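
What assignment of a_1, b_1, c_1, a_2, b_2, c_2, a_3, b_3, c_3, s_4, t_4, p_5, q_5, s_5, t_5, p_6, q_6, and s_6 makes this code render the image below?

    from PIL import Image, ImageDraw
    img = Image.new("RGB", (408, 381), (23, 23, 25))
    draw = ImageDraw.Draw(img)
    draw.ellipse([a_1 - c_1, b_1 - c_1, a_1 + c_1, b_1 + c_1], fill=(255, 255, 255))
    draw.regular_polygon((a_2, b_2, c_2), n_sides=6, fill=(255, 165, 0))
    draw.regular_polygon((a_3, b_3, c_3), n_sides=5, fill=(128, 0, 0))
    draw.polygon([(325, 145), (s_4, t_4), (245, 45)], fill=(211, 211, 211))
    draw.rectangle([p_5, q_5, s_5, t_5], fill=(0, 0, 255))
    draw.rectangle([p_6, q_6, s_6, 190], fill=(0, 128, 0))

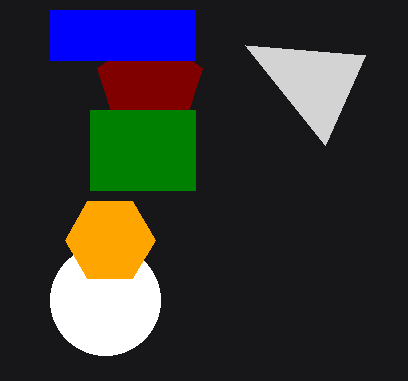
a_1 = 105; b_1 = 300; c_1 = 55; a_2 = 110; b_2 = 240; c_2 = 45; a_3 = 150; b_3 = 85; c_3 = 55; s_4 = 365; t_4 = 55; p_5 = 50; q_5 = 10; s_5 = 195; t_5 = 60; p_6 = 90; q_6 = 110; s_6 = 195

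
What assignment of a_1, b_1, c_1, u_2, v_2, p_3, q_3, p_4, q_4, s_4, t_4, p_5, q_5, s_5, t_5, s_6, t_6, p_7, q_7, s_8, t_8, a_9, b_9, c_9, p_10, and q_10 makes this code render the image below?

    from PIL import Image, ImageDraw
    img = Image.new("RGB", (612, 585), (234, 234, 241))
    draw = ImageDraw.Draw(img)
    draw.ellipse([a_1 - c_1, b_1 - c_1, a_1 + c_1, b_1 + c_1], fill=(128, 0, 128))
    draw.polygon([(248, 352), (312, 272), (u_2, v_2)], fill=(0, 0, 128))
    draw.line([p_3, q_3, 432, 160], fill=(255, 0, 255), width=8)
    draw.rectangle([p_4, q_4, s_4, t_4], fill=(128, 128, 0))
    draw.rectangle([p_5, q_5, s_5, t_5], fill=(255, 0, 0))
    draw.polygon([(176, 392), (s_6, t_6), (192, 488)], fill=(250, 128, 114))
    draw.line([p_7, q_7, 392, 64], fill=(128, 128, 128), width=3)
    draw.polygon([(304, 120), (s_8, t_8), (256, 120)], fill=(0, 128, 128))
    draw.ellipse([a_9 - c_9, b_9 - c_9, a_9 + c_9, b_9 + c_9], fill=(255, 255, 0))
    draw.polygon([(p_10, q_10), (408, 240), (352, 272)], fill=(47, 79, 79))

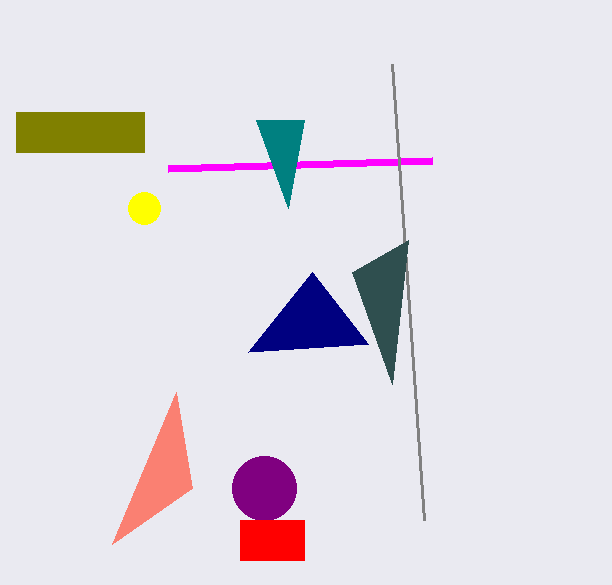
a_1 = 264; b_1 = 488; c_1 = 32; u_2 = 368; v_2 = 344; p_3 = 168; q_3 = 168; p_4 = 16; q_4 = 112; s_4 = 144; t_4 = 152; p_5 = 240; q_5 = 520; s_5 = 304; t_5 = 560; s_6 = 112; t_6 = 544; p_7 = 424; q_7 = 520; s_8 = 288; t_8 = 208; a_9 = 144; b_9 = 208; c_9 = 16; p_10 = 392; q_10 = 384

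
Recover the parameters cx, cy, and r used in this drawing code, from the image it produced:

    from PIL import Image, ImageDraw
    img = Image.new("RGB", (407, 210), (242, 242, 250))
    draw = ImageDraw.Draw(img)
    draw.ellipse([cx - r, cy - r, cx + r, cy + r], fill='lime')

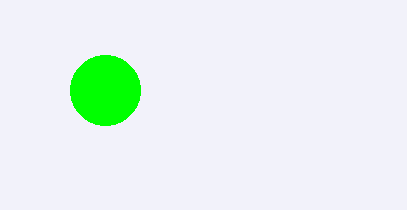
cx = 105; cy = 90; r = 35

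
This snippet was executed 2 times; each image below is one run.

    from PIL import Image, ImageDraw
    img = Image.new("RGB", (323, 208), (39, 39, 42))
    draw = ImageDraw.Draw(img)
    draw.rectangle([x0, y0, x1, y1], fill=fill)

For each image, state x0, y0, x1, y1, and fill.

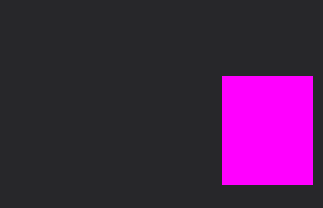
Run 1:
x0 = 222, y0 = 76, x1 = 312, y1 = 184, fill = 'magenta'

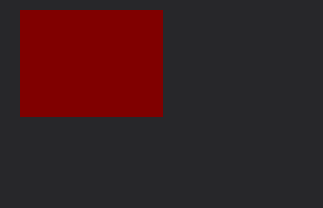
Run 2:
x0 = 20, y0 = 10, x1 = 162, y1 = 116, fill = 'maroon'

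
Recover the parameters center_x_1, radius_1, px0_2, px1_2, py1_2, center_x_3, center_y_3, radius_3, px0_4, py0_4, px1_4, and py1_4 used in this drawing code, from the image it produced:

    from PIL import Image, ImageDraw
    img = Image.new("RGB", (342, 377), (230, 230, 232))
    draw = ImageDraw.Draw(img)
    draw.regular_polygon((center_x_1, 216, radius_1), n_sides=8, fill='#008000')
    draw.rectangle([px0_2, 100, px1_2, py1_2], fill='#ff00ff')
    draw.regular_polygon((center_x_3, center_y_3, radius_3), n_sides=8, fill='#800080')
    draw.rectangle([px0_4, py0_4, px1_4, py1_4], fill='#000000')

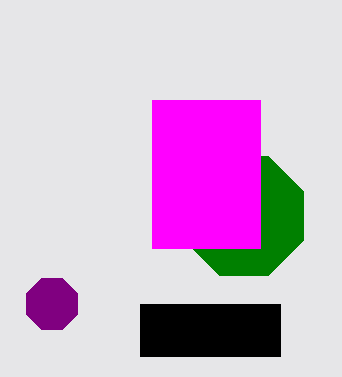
center_x_1 = 244; radius_1 = 64; px0_2 = 152; px1_2 = 260; py1_2 = 248; center_x_3 = 52; center_y_3 = 304; radius_3 = 28; px0_4 = 140; py0_4 = 304; px1_4 = 280; py1_4 = 356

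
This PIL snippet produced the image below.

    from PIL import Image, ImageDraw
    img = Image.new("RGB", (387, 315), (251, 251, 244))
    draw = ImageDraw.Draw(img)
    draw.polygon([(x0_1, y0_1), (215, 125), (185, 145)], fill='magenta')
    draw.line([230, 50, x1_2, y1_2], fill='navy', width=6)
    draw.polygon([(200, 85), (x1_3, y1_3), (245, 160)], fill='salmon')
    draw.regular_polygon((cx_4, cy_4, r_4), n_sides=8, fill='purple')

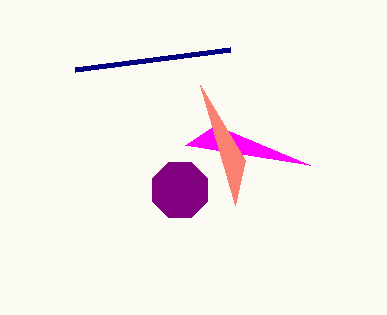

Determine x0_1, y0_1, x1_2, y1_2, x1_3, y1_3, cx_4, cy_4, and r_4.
x0_1 = 310
y0_1 = 165
x1_2 = 75
y1_2 = 70
x1_3 = 235
y1_3 = 205
cx_4 = 180
cy_4 = 190
r_4 = 30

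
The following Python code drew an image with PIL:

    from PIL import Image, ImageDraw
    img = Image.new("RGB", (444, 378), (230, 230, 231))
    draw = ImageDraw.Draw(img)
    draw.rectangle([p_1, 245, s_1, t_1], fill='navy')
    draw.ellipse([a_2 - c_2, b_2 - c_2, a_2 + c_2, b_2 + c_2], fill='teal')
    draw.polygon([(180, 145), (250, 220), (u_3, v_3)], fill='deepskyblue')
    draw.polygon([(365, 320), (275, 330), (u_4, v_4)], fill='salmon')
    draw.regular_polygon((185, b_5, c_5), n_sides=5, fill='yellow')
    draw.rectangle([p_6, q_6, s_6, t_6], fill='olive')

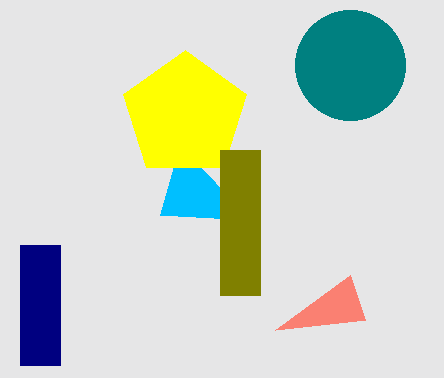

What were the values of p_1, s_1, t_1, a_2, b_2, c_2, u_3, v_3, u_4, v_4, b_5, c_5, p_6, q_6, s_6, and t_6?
p_1 = 20
s_1 = 60
t_1 = 365
a_2 = 350
b_2 = 65
c_2 = 55
u_3 = 160
v_3 = 215
u_4 = 350
v_4 = 275
b_5 = 115
c_5 = 65
p_6 = 220
q_6 = 150
s_6 = 260
t_6 = 295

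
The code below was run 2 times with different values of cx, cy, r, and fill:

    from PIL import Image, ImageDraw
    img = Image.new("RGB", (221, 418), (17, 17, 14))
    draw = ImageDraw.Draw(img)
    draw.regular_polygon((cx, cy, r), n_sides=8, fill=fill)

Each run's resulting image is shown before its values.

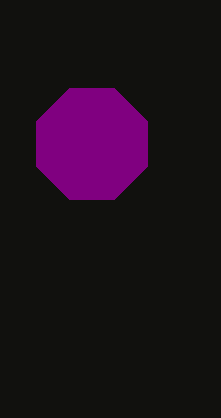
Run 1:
cx = 92
cy = 144
r = 60
fill = 'purple'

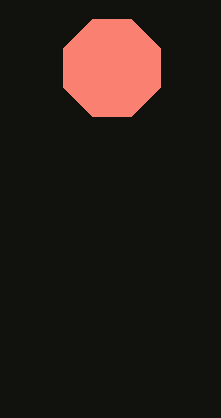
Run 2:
cx = 112; cy = 68; r = 52; fill = 'salmon'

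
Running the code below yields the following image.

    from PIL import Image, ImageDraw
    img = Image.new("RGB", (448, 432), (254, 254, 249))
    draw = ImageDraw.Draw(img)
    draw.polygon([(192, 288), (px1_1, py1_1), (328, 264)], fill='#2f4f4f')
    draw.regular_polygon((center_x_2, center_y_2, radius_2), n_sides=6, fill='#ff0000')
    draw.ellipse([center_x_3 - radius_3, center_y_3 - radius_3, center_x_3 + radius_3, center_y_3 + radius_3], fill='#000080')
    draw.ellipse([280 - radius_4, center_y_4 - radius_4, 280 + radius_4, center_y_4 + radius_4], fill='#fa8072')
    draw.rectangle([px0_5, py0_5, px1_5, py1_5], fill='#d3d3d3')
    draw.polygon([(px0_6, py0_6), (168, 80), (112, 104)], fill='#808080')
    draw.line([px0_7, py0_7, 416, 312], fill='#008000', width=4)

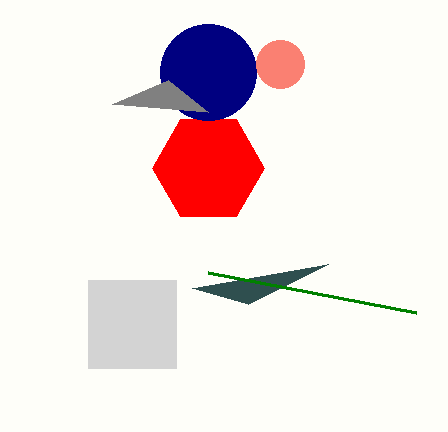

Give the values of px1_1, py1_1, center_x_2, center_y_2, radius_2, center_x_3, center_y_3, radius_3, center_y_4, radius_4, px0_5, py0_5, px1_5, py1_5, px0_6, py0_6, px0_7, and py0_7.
px1_1 = 248; py1_1 = 304; center_x_2 = 208; center_y_2 = 168; radius_2 = 56; center_x_3 = 208; center_y_3 = 72; radius_3 = 48; center_y_4 = 64; radius_4 = 24; px0_5 = 88; py0_5 = 280; px1_5 = 176; py1_5 = 368; px0_6 = 208; py0_6 = 112; px0_7 = 208; py0_7 = 272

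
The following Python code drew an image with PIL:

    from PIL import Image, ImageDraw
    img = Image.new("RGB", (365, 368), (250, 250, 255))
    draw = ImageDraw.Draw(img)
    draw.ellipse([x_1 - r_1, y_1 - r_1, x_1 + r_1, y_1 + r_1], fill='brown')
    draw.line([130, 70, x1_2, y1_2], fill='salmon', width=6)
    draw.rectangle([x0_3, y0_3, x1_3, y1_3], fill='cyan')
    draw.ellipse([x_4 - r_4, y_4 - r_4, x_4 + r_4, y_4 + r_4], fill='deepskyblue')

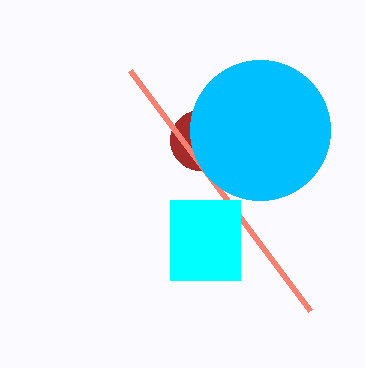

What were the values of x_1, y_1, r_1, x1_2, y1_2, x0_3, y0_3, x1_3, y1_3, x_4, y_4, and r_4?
x_1 = 200, y_1 = 140, r_1 = 30, x1_2 = 310, y1_2 = 310, x0_3 = 170, y0_3 = 200, x1_3 = 240, y1_3 = 280, x_4 = 260, y_4 = 130, r_4 = 70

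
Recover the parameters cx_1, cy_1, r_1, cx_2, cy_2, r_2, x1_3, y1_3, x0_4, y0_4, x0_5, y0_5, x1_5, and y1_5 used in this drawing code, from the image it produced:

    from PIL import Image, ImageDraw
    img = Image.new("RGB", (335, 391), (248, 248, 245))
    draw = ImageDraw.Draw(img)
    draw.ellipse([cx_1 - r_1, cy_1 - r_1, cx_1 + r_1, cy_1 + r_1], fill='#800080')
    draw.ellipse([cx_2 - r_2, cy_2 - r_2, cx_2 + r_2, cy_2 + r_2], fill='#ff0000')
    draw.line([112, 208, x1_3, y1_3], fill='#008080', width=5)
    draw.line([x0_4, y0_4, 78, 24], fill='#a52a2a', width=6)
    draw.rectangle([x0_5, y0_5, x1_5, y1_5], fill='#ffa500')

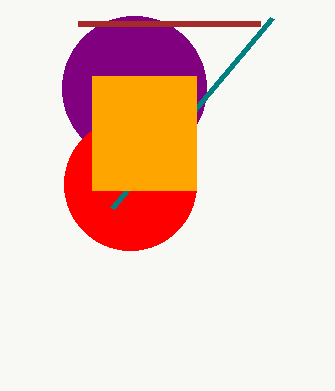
cx_1 = 134; cy_1 = 88; r_1 = 72; cx_2 = 130; cy_2 = 184; r_2 = 66; x1_3 = 272; y1_3 = 18; x0_4 = 260; y0_4 = 24; x0_5 = 92; y0_5 = 76; x1_5 = 196; y1_5 = 190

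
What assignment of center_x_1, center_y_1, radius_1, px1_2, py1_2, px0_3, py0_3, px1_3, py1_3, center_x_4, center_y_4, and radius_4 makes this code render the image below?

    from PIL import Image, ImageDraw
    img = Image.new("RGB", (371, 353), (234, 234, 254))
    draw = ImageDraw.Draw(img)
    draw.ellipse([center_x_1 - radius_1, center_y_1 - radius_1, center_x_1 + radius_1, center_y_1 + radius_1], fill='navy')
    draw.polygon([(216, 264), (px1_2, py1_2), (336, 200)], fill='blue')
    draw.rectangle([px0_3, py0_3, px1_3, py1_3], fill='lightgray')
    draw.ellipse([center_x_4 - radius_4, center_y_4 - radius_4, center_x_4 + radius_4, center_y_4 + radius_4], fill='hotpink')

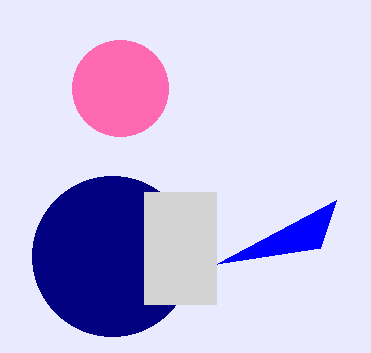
center_x_1 = 112, center_y_1 = 256, radius_1 = 80, px1_2 = 320, py1_2 = 248, px0_3 = 144, py0_3 = 192, px1_3 = 216, py1_3 = 304, center_x_4 = 120, center_y_4 = 88, radius_4 = 48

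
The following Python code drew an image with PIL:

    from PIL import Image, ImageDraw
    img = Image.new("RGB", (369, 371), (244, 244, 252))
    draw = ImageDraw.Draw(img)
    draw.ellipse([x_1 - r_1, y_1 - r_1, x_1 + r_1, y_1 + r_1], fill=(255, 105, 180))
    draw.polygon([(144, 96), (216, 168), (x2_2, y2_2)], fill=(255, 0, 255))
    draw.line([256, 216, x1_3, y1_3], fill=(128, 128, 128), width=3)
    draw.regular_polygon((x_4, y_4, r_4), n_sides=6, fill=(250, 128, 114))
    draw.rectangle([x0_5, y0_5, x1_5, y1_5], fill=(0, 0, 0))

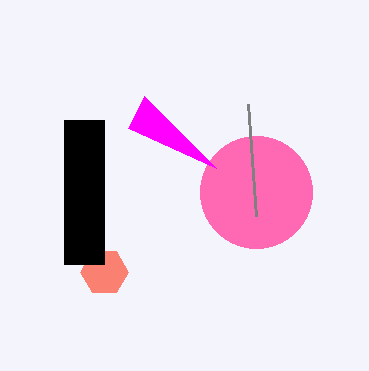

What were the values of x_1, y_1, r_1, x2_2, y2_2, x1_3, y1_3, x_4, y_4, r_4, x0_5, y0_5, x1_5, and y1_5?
x_1 = 256, y_1 = 192, r_1 = 56, x2_2 = 128, y2_2 = 128, x1_3 = 248, y1_3 = 104, x_4 = 104, y_4 = 272, r_4 = 24, x0_5 = 64, y0_5 = 120, x1_5 = 104, y1_5 = 264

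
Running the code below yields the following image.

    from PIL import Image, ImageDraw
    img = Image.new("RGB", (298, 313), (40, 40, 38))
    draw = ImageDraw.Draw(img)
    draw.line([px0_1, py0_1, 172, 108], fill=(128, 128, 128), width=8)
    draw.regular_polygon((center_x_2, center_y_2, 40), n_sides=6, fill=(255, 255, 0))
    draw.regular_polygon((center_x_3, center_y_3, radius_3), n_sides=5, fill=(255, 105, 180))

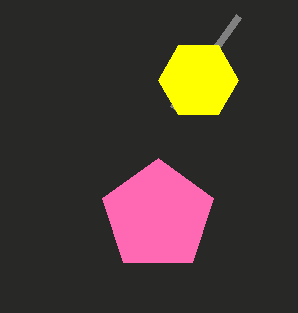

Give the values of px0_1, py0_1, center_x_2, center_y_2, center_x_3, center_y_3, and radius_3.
px0_1 = 238; py0_1 = 16; center_x_2 = 198; center_y_2 = 80; center_x_3 = 158; center_y_3 = 216; radius_3 = 58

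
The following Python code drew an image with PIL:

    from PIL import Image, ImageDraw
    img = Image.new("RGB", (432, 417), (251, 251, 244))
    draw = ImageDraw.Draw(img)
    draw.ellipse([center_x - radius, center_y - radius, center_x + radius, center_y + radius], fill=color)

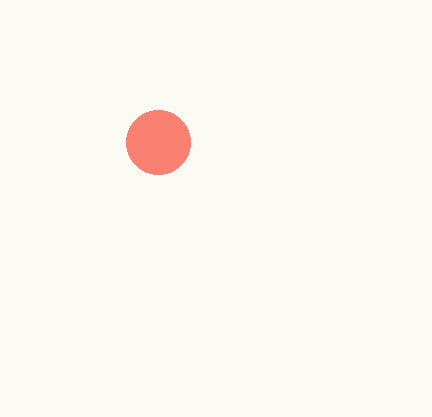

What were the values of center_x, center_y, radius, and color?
center_x = 158
center_y = 142
radius = 32
color = 'salmon'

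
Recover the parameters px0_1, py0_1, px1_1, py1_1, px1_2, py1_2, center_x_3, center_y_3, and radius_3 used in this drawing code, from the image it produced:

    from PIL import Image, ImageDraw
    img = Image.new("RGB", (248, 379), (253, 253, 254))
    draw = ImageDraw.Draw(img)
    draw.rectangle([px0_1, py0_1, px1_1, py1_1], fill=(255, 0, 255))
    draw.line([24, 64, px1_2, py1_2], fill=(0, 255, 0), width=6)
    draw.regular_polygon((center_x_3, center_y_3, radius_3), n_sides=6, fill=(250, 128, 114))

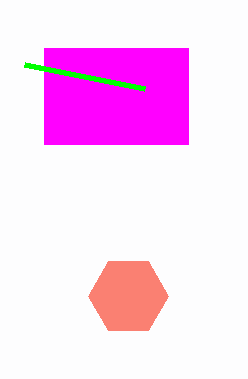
px0_1 = 44; py0_1 = 48; px1_1 = 188; py1_1 = 144; px1_2 = 144; py1_2 = 88; center_x_3 = 128; center_y_3 = 296; radius_3 = 40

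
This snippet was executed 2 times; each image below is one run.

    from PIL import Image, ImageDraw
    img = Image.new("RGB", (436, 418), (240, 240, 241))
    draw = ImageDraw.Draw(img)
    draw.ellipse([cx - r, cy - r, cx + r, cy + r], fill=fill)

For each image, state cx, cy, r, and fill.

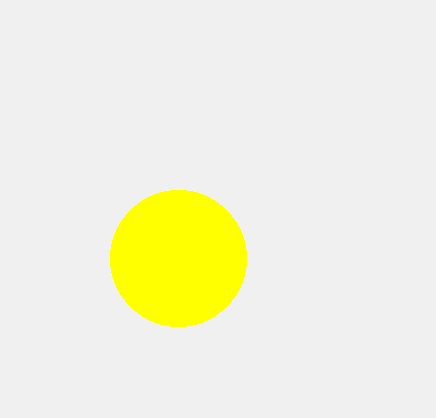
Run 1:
cx = 178; cy = 258; r = 68; fill = 'yellow'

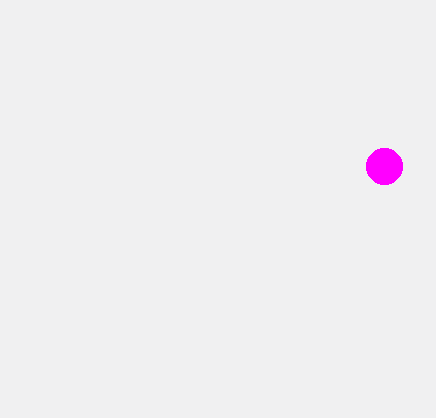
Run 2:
cx = 384, cy = 166, r = 18, fill = 'magenta'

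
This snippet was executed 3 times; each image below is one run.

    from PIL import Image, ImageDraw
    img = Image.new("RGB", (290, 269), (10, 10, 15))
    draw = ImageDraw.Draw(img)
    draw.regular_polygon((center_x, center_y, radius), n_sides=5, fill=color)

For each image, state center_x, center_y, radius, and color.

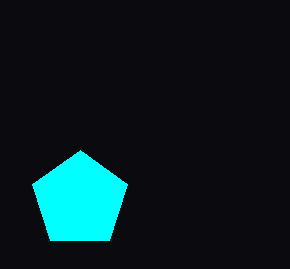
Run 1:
center_x = 80
center_y = 200
radius = 50
color = 'cyan'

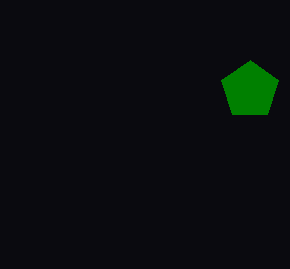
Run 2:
center_x = 250, center_y = 90, radius = 30, color = 'green'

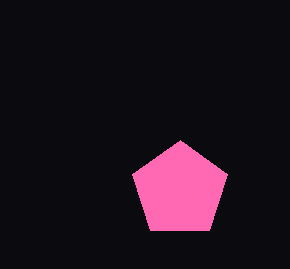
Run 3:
center_x = 180; center_y = 190; radius = 50; color = 'hotpink'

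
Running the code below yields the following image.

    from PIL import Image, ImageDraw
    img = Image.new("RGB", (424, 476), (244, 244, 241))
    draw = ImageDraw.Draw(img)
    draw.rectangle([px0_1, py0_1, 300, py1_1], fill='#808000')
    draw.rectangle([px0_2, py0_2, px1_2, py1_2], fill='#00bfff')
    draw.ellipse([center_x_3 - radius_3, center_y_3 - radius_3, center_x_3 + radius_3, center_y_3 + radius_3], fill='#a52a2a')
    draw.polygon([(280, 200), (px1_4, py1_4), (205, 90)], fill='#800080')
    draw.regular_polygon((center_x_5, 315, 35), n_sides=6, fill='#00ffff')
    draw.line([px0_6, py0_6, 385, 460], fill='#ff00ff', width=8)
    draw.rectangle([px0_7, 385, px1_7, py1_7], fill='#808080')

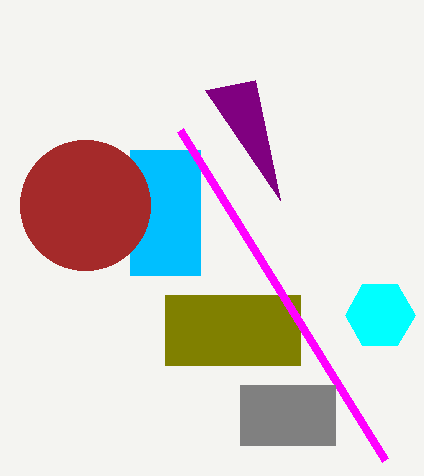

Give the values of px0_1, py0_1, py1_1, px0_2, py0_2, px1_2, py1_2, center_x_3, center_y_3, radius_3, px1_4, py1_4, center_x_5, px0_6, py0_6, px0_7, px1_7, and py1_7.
px0_1 = 165; py0_1 = 295; py1_1 = 365; px0_2 = 130; py0_2 = 150; px1_2 = 200; py1_2 = 275; center_x_3 = 85; center_y_3 = 205; radius_3 = 65; px1_4 = 255; py1_4 = 80; center_x_5 = 380; px0_6 = 180; py0_6 = 130; px0_7 = 240; px1_7 = 335; py1_7 = 445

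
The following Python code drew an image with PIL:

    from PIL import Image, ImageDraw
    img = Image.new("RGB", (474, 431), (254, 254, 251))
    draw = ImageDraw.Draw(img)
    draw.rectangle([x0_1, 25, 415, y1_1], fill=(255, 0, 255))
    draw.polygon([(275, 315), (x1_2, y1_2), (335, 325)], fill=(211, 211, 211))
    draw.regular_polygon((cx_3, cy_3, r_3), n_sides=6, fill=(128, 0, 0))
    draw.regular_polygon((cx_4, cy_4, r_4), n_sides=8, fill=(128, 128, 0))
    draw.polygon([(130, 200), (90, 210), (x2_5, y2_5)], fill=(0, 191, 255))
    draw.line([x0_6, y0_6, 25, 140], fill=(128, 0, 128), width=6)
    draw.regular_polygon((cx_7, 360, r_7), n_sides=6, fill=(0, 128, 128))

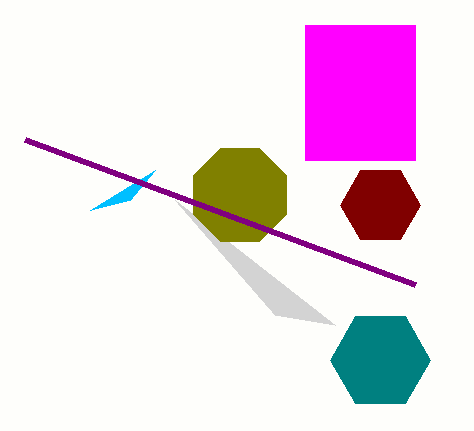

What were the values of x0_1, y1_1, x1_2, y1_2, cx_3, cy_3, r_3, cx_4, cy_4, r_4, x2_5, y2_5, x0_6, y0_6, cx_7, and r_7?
x0_1 = 305; y1_1 = 160; x1_2 = 175; y1_2 = 200; cx_3 = 380; cy_3 = 205; r_3 = 40; cx_4 = 240; cy_4 = 195; r_4 = 50; x2_5 = 155; y2_5 = 170; x0_6 = 415; y0_6 = 285; cx_7 = 380; r_7 = 50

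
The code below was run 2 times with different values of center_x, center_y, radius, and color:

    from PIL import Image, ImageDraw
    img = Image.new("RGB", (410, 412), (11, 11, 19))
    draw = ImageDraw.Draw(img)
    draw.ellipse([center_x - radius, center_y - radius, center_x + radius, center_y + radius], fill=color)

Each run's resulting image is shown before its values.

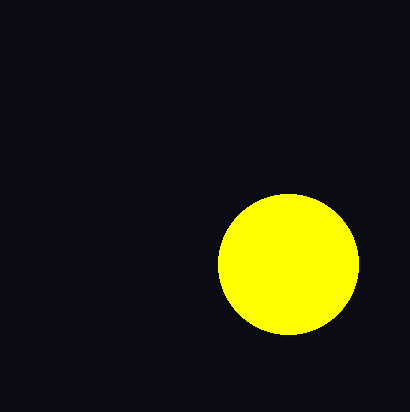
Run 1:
center_x = 288
center_y = 264
radius = 70
color = 'yellow'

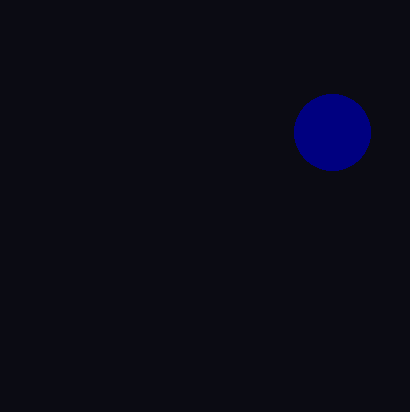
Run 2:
center_x = 332; center_y = 132; radius = 38; color = 'navy'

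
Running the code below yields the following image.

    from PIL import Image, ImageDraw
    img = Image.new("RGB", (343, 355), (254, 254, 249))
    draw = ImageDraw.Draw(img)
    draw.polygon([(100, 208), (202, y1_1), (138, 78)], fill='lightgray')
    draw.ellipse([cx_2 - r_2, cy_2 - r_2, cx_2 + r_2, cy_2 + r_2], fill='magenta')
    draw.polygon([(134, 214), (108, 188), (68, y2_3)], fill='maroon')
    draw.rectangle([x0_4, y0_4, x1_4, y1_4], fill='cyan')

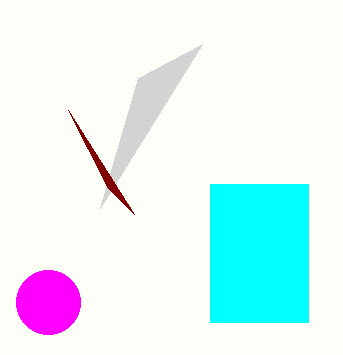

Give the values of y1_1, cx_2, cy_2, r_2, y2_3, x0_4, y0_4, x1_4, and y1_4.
y1_1 = 44; cx_2 = 48; cy_2 = 302; r_2 = 32; y2_3 = 110; x0_4 = 210; y0_4 = 184; x1_4 = 308; y1_4 = 322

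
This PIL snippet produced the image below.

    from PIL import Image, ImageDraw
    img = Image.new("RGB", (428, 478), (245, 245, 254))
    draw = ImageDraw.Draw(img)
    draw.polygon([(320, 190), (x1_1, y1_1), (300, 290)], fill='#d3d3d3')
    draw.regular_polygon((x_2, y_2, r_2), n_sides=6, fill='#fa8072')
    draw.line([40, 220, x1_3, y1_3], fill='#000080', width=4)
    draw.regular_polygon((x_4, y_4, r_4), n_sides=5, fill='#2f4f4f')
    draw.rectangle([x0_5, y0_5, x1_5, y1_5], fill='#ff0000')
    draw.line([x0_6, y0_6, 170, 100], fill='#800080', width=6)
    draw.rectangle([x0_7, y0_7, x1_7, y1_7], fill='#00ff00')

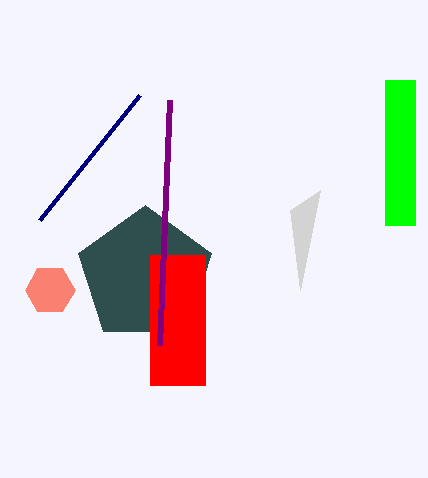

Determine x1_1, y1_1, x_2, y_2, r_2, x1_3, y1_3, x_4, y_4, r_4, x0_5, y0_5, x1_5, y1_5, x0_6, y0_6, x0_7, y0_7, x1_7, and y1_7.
x1_1 = 290
y1_1 = 210
x_2 = 50
y_2 = 290
r_2 = 25
x1_3 = 140
y1_3 = 95
x_4 = 145
y_4 = 275
r_4 = 70
x0_5 = 150
y0_5 = 255
x1_5 = 205
y1_5 = 385
x0_6 = 160
y0_6 = 345
x0_7 = 385
y0_7 = 80
x1_7 = 415
y1_7 = 225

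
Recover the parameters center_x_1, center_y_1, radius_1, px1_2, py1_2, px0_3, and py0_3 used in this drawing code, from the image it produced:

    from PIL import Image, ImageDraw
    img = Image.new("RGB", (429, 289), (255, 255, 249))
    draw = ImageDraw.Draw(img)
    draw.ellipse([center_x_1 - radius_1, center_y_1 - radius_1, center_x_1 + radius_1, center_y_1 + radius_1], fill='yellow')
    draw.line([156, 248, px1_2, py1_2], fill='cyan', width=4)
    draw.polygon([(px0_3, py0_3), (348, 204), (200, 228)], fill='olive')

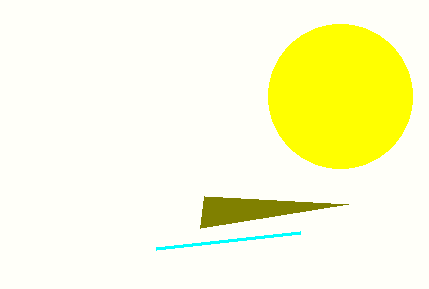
center_x_1 = 340, center_y_1 = 96, radius_1 = 72, px1_2 = 300, py1_2 = 232, px0_3 = 204, py0_3 = 196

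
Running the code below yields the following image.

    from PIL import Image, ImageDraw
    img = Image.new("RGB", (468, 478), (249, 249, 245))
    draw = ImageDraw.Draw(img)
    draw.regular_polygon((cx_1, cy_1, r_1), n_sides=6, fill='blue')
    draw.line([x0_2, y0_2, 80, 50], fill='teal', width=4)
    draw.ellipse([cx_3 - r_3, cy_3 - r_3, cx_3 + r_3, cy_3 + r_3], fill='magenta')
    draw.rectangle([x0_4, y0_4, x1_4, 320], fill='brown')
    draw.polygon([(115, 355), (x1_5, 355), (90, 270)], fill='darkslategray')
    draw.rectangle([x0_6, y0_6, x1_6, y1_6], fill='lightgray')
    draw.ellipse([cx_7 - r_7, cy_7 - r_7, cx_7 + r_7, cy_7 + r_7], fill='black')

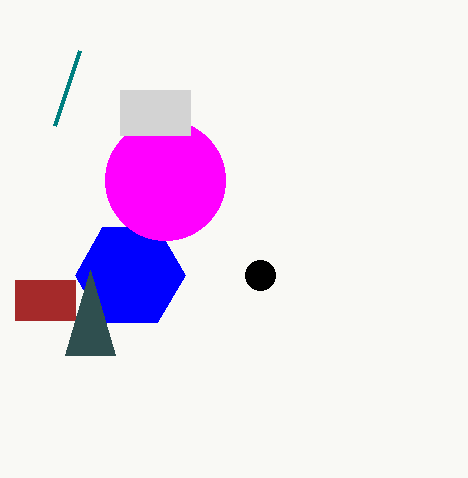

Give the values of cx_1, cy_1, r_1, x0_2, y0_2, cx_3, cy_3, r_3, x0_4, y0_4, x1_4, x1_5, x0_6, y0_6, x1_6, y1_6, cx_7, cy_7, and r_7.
cx_1 = 130
cy_1 = 275
r_1 = 55
x0_2 = 55
y0_2 = 125
cx_3 = 165
cy_3 = 180
r_3 = 60
x0_4 = 15
y0_4 = 280
x1_4 = 75
x1_5 = 65
x0_6 = 120
y0_6 = 90
x1_6 = 190
y1_6 = 135
cx_7 = 260
cy_7 = 275
r_7 = 15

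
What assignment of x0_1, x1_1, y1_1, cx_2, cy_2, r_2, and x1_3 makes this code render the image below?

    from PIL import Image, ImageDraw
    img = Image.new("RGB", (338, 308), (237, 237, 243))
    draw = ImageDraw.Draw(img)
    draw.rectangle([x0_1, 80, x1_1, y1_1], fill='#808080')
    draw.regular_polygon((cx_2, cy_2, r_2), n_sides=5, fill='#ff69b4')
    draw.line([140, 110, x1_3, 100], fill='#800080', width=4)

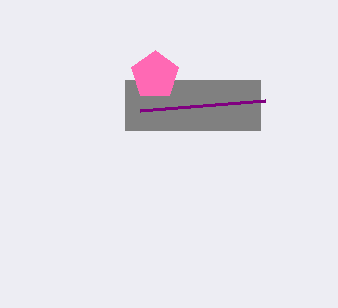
x0_1 = 125, x1_1 = 260, y1_1 = 130, cx_2 = 155, cy_2 = 75, r_2 = 25, x1_3 = 265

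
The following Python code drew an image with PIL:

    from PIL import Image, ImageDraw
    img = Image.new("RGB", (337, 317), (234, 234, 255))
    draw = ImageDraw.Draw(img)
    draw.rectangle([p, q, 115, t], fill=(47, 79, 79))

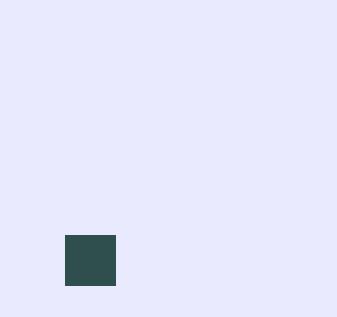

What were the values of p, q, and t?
p = 65; q = 235; t = 285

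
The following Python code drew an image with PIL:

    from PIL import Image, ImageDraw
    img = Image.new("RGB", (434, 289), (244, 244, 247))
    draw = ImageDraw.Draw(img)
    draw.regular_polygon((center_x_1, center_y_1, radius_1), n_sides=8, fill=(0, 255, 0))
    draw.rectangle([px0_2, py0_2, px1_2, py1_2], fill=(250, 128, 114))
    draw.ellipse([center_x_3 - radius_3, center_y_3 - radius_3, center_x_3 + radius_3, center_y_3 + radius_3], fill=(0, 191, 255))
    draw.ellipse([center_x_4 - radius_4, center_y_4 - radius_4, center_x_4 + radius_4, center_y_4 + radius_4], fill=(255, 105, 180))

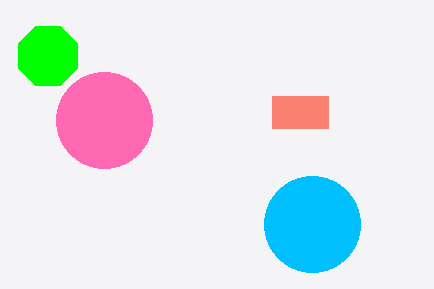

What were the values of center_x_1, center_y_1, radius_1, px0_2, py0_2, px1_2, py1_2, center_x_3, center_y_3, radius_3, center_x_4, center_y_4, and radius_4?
center_x_1 = 48
center_y_1 = 56
radius_1 = 32
px0_2 = 272
py0_2 = 96
px1_2 = 328
py1_2 = 128
center_x_3 = 312
center_y_3 = 224
radius_3 = 48
center_x_4 = 104
center_y_4 = 120
radius_4 = 48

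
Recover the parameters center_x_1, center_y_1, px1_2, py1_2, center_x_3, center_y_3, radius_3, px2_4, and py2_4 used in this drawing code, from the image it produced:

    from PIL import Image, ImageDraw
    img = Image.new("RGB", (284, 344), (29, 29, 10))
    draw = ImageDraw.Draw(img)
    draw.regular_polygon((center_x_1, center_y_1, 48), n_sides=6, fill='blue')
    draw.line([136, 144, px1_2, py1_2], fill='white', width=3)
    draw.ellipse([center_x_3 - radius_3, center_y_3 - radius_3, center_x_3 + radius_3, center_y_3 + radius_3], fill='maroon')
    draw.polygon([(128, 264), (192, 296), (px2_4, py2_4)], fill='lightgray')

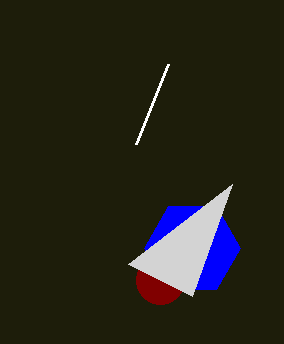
center_x_1 = 192; center_y_1 = 248; px1_2 = 168; py1_2 = 64; center_x_3 = 160; center_y_3 = 280; radius_3 = 24; px2_4 = 232; py2_4 = 184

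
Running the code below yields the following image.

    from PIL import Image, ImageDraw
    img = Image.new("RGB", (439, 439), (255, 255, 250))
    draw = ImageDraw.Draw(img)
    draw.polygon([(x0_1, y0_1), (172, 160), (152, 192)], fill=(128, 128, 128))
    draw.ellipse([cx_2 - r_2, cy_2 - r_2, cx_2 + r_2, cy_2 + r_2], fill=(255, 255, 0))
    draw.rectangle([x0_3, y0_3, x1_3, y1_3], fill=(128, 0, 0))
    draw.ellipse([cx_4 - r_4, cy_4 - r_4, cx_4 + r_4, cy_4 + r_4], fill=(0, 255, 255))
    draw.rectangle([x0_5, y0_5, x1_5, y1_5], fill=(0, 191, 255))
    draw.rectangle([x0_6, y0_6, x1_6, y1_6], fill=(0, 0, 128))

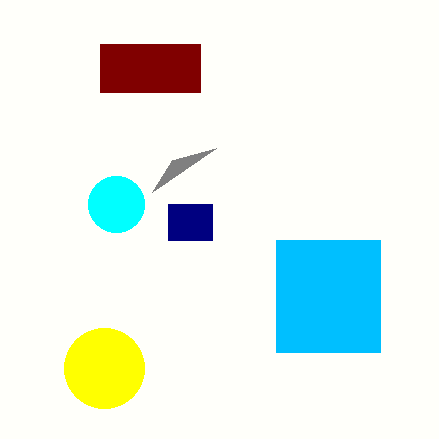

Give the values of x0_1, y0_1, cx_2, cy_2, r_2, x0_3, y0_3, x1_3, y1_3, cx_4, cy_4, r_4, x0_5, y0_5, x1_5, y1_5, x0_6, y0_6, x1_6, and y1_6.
x0_1 = 216, y0_1 = 148, cx_2 = 104, cy_2 = 368, r_2 = 40, x0_3 = 100, y0_3 = 44, x1_3 = 200, y1_3 = 92, cx_4 = 116, cy_4 = 204, r_4 = 28, x0_5 = 276, y0_5 = 240, x1_5 = 380, y1_5 = 352, x0_6 = 168, y0_6 = 204, x1_6 = 212, y1_6 = 240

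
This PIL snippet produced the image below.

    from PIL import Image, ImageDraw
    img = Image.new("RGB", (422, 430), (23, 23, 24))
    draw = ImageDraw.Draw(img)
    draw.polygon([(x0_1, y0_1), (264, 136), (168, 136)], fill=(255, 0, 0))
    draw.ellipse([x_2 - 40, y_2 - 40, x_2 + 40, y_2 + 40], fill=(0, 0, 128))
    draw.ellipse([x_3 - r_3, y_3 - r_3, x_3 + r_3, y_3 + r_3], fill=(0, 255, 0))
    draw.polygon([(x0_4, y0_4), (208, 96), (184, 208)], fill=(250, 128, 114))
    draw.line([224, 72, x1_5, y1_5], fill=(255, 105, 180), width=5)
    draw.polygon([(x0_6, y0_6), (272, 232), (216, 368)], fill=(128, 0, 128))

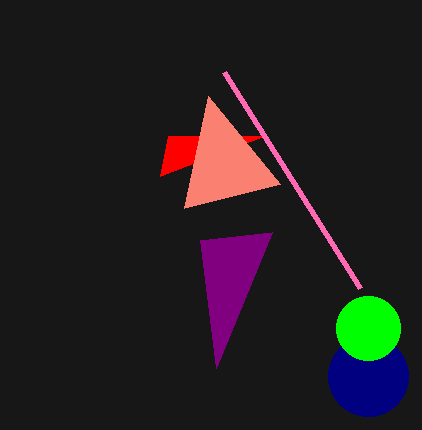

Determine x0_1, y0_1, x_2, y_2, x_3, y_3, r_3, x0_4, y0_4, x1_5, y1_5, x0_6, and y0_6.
x0_1 = 160; y0_1 = 176; x_2 = 368; y_2 = 376; x_3 = 368; y_3 = 328; r_3 = 32; x0_4 = 280; y0_4 = 184; x1_5 = 360; y1_5 = 288; x0_6 = 200; y0_6 = 240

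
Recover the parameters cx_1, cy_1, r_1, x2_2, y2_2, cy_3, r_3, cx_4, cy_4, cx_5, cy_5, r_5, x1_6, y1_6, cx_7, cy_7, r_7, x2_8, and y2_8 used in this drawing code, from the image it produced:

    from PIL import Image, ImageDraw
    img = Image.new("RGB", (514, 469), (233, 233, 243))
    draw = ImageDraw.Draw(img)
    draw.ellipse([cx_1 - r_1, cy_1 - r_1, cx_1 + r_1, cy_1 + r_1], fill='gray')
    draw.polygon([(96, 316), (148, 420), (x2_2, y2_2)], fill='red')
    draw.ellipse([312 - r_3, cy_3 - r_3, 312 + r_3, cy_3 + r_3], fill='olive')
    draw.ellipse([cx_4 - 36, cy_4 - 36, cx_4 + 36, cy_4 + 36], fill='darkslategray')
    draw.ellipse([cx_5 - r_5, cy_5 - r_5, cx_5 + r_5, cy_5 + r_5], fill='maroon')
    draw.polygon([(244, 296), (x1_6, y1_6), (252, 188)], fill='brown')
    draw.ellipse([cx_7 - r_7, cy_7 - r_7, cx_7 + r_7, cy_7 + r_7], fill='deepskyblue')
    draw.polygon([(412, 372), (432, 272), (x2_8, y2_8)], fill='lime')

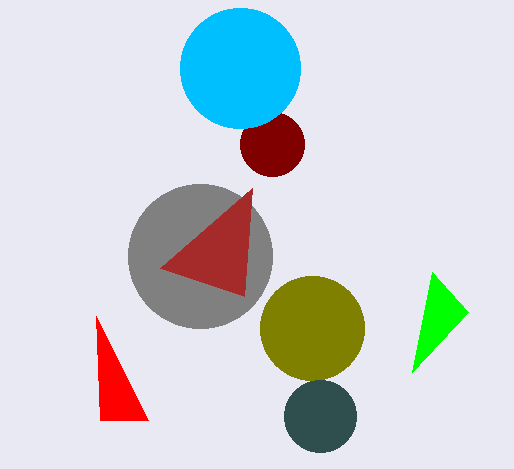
cx_1 = 200; cy_1 = 256; r_1 = 72; x2_2 = 100; y2_2 = 420; cy_3 = 328; r_3 = 52; cx_4 = 320; cy_4 = 416; cx_5 = 272; cy_5 = 144; r_5 = 32; x1_6 = 160; y1_6 = 268; cx_7 = 240; cy_7 = 68; r_7 = 60; x2_8 = 468; y2_8 = 312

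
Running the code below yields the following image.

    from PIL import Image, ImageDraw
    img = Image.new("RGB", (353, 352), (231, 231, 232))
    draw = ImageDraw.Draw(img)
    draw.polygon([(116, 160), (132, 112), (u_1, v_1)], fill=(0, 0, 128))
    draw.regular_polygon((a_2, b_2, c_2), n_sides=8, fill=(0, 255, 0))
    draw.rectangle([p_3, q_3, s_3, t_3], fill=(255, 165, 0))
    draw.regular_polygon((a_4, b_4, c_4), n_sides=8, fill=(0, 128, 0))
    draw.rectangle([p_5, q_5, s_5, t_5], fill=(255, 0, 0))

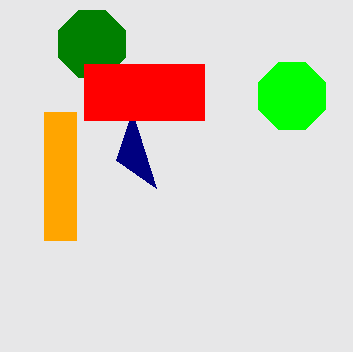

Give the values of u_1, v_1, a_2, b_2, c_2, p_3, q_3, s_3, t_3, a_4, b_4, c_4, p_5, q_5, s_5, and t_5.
u_1 = 156
v_1 = 188
a_2 = 292
b_2 = 96
c_2 = 36
p_3 = 44
q_3 = 112
s_3 = 76
t_3 = 240
a_4 = 92
b_4 = 44
c_4 = 36
p_5 = 84
q_5 = 64
s_5 = 204
t_5 = 120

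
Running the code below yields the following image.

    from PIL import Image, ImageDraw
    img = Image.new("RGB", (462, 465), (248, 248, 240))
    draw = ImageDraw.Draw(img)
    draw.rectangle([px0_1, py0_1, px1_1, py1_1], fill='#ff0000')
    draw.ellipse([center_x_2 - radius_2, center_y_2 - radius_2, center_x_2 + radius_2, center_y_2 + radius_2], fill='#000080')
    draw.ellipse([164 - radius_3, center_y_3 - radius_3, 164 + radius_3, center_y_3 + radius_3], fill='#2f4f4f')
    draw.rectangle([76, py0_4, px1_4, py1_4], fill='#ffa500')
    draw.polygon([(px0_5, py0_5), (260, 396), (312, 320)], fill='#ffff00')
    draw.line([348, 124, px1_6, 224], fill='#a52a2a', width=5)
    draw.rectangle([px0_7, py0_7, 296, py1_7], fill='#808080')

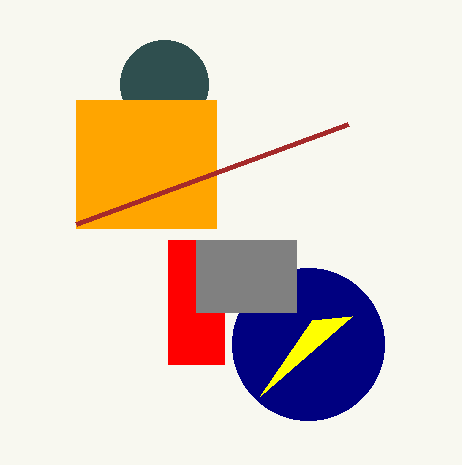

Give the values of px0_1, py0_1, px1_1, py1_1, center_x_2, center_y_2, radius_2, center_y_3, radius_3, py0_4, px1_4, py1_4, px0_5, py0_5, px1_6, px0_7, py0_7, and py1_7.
px0_1 = 168
py0_1 = 240
px1_1 = 224
py1_1 = 364
center_x_2 = 308
center_y_2 = 344
radius_2 = 76
center_y_3 = 84
radius_3 = 44
py0_4 = 100
px1_4 = 216
py1_4 = 228
px0_5 = 352
py0_5 = 316
px1_6 = 76
px0_7 = 196
py0_7 = 240
py1_7 = 312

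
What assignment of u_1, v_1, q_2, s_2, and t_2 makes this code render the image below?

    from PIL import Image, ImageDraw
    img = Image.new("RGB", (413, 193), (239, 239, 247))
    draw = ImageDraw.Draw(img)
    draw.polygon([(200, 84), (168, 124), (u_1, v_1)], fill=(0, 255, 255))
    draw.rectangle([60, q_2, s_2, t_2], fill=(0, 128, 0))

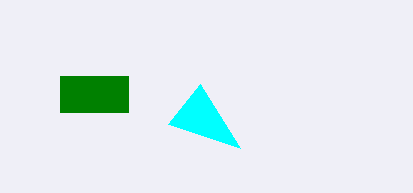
u_1 = 240, v_1 = 148, q_2 = 76, s_2 = 128, t_2 = 112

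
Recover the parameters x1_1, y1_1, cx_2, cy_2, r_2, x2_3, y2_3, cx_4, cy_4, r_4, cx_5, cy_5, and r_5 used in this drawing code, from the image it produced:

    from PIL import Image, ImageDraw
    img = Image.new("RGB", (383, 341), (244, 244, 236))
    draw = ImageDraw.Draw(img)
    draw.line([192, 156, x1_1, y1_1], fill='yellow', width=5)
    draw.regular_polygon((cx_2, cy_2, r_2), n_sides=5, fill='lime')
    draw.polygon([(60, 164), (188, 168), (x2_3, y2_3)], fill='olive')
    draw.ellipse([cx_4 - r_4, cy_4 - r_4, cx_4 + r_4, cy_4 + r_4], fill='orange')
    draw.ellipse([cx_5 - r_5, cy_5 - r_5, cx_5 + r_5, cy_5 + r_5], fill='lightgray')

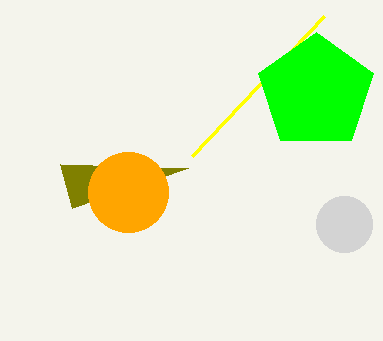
x1_1 = 324; y1_1 = 16; cx_2 = 316; cy_2 = 92; r_2 = 60; x2_3 = 72; y2_3 = 208; cx_4 = 128; cy_4 = 192; r_4 = 40; cx_5 = 344; cy_5 = 224; r_5 = 28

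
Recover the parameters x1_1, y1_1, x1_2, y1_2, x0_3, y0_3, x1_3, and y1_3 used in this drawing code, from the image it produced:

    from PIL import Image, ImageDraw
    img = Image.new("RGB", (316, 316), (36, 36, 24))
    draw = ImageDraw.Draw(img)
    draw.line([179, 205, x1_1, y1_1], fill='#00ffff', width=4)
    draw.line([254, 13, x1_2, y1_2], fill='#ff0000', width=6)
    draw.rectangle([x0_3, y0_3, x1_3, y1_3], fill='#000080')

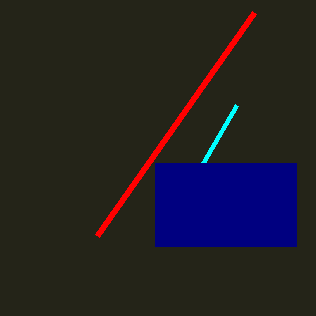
x1_1 = 237, y1_1 = 105, x1_2 = 97, y1_2 = 236, x0_3 = 155, y0_3 = 163, x1_3 = 296, y1_3 = 246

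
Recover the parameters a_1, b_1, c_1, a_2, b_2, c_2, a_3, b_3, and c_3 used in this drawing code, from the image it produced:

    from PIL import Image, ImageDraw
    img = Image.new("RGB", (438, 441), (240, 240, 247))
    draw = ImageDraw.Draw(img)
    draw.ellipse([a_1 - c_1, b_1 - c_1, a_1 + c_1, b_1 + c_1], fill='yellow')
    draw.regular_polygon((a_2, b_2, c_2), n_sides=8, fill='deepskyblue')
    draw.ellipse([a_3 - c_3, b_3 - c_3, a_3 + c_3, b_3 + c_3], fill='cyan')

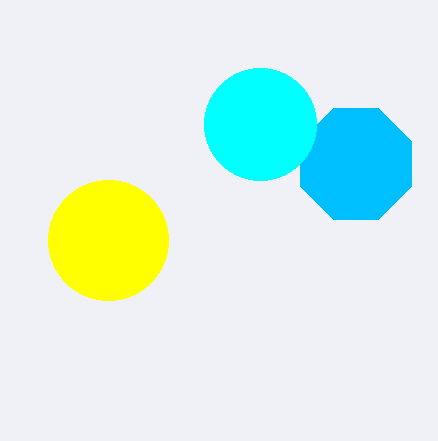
a_1 = 108
b_1 = 240
c_1 = 60
a_2 = 356
b_2 = 164
c_2 = 60
a_3 = 260
b_3 = 124
c_3 = 56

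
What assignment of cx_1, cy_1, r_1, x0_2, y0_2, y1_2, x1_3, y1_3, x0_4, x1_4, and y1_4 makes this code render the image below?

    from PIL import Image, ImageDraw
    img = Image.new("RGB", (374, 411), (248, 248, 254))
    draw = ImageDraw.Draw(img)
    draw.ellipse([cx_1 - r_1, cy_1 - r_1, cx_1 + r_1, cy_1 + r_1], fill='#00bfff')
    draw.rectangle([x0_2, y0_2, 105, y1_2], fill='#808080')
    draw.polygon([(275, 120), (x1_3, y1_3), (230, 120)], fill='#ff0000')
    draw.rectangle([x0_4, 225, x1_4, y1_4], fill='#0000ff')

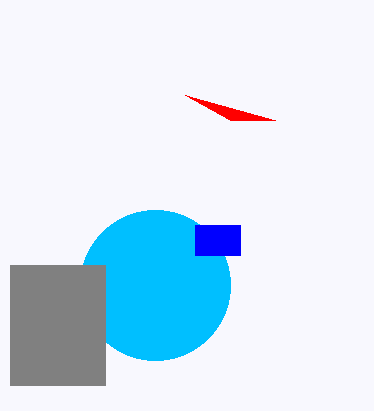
cx_1 = 155; cy_1 = 285; r_1 = 75; x0_2 = 10; y0_2 = 265; y1_2 = 385; x1_3 = 185; y1_3 = 95; x0_4 = 195; x1_4 = 240; y1_4 = 255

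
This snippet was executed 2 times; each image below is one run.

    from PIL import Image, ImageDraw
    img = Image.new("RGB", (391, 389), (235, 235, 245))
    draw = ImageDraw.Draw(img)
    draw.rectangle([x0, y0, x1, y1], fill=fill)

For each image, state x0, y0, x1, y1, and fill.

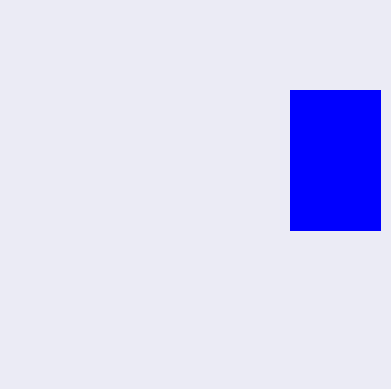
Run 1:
x0 = 290, y0 = 90, x1 = 380, y1 = 230, fill = 'blue'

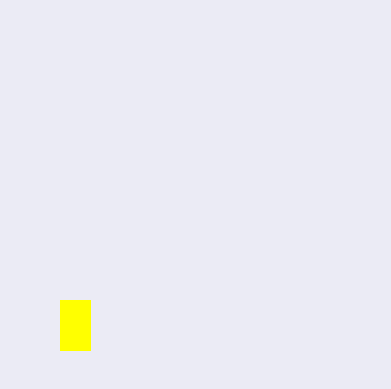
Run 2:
x0 = 60
y0 = 300
x1 = 90
y1 = 350
fill = 'yellow'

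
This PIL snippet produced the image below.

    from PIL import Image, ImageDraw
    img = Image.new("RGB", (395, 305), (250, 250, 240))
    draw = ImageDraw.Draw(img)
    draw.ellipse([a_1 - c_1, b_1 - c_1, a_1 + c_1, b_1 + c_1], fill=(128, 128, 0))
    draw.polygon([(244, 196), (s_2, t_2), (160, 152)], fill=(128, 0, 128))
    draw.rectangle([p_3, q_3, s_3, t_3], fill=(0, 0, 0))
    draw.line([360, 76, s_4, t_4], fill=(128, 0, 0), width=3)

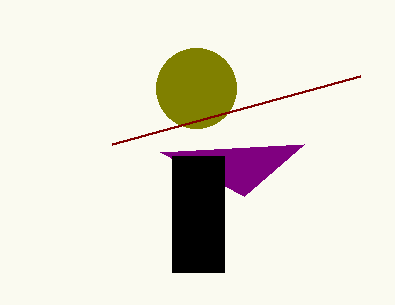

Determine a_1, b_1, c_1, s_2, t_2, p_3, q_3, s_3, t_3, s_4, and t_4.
a_1 = 196
b_1 = 88
c_1 = 40
s_2 = 304
t_2 = 144
p_3 = 172
q_3 = 156
s_3 = 224
t_3 = 272
s_4 = 112
t_4 = 144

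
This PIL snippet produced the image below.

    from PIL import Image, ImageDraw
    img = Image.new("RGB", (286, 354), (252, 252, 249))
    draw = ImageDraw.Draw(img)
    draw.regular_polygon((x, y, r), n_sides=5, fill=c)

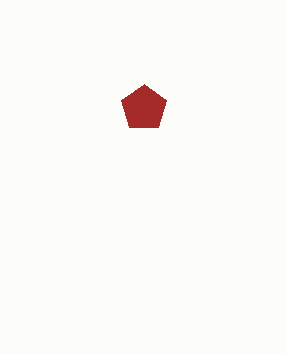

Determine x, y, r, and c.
x = 144; y = 108; r = 24; c = 'brown'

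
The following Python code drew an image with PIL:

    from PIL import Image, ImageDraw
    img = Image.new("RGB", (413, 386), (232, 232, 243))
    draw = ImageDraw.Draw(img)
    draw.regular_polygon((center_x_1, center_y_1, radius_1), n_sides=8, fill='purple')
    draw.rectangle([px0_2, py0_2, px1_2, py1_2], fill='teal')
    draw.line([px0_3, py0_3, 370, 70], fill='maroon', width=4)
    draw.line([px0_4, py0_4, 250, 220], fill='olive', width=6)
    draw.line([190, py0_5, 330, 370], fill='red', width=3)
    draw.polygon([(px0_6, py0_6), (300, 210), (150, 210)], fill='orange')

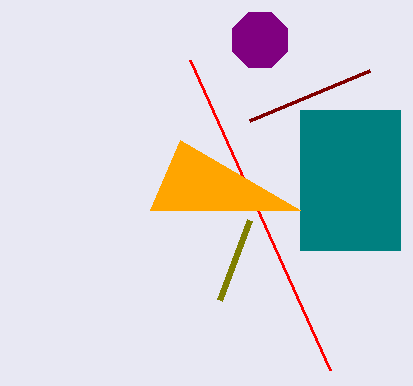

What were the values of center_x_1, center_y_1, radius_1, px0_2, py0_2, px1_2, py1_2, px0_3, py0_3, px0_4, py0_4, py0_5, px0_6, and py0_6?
center_x_1 = 260; center_y_1 = 40; radius_1 = 30; px0_2 = 300; py0_2 = 110; px1_2 = 400; py1_2 = 250; px0_3 = 250; py0_3 = 120; px0_4 = 220; py0_4 = 300; py0_5 = 60; px0_6 = 180; py0_6 = 140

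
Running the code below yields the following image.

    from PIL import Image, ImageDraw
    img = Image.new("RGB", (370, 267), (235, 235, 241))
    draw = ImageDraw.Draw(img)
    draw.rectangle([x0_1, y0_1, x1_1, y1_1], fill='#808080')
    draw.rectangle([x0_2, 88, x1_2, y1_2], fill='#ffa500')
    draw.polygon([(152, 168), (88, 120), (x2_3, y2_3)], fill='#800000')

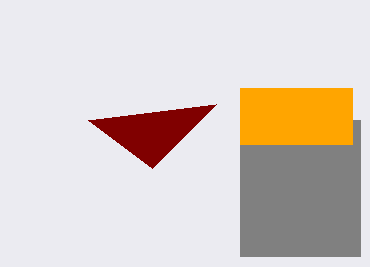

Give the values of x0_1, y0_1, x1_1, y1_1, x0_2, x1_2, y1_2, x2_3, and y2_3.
x0_1 = 240; y0_1 = 120; x1_1 = 360; y1_1 = 256; x0_2 = 240; x1_2 = 352; y1_2 = 144; x2_3 = 216; y2_3 = 104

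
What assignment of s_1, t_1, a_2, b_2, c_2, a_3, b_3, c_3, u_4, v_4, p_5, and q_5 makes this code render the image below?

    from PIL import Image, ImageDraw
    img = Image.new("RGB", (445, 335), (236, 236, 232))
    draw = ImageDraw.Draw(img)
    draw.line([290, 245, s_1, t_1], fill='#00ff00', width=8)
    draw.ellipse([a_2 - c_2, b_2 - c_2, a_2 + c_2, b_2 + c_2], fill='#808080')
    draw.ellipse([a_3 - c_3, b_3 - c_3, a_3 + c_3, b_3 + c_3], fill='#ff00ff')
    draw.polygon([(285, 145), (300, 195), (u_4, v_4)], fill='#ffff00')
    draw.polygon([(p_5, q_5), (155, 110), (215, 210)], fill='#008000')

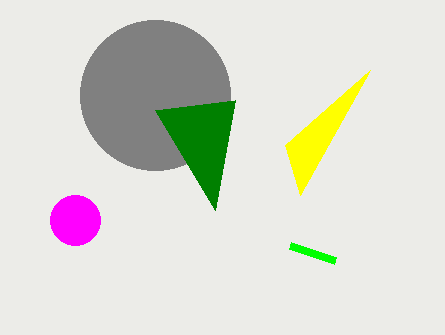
s_1 = 335; t_1 = 260; a_2 = 155; b_2 = 95; c_2 = 75; a_3 = 75; b_3 = 220; c_3 = 25; u_4 = 370; v_4 = 70; p_5 = 235; q_5 = 100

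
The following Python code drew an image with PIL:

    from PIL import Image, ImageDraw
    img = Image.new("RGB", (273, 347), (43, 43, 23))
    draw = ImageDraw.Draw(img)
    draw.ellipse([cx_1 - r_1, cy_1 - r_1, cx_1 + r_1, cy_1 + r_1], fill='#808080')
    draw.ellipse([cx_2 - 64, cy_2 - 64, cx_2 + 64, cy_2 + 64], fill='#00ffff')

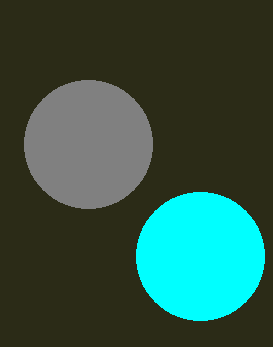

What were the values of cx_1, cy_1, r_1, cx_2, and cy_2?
cx_1 = 88; cy_1 = 144; r_1 = 64; cx_2 = 200; cy_2 = 256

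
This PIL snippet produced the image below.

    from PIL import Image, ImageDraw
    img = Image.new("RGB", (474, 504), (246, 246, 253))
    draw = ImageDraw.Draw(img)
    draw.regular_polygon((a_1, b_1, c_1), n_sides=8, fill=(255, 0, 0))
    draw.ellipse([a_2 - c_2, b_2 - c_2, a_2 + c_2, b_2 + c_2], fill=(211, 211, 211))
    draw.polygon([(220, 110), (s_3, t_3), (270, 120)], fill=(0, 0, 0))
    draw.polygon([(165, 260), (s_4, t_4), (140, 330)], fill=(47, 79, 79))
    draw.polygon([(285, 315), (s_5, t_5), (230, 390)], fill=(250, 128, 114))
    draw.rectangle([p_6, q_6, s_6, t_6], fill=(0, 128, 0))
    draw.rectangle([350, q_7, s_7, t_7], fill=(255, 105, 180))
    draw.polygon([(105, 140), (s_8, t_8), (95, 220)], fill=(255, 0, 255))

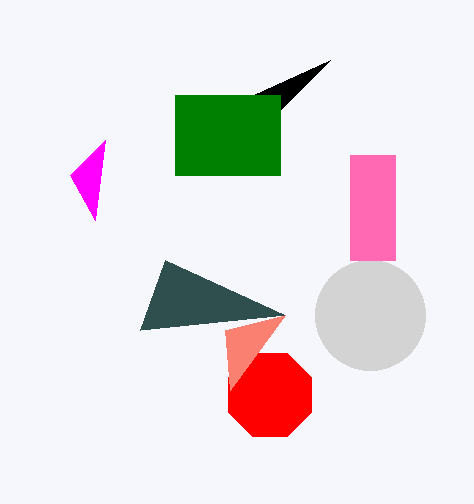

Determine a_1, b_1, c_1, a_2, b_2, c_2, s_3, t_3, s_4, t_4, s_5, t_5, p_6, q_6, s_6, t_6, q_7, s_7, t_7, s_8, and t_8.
a_1 = 270, b_1 = 395, c_1 = 45, a_2 = 370, b_2 = 315, c_2 = 55, s_3 = 330, t_3 = 60, s_4 = 285, t_4 = 315, s_5 = 225, t_5 = 330, p_6 = 175, q_6 = 95, s_6 = 280, t_6 = 175, q_7 = 155, s_7 = 395, t_7 = 260, s_8 = 70, t_8 = 175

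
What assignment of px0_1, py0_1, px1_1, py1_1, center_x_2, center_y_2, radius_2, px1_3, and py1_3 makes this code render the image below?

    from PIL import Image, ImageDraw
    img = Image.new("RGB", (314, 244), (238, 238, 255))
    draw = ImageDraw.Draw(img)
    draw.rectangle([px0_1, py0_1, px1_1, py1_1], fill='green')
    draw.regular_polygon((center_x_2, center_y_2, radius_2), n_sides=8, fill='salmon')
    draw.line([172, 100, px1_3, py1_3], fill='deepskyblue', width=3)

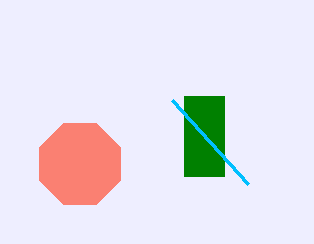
px0_1 = 184, py0_1 = 96, px1_1 = 224, py1_1 = 176, center_x_2 = 80, center_y_2 = 164, radius_2 = 44, px1_3 = 248, py1_3 = 184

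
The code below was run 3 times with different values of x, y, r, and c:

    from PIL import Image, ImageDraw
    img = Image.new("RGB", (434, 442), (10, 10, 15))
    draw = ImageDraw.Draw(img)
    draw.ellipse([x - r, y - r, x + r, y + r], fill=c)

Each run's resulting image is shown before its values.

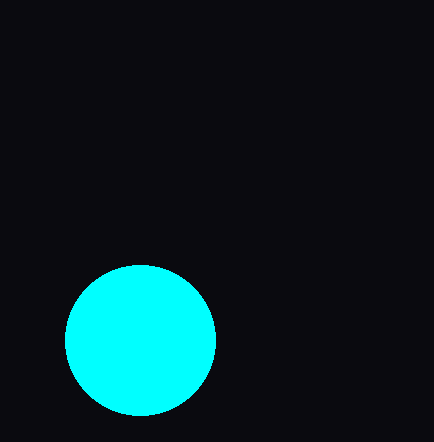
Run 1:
x = 140, y = 340, r = 75, c = 'cyan'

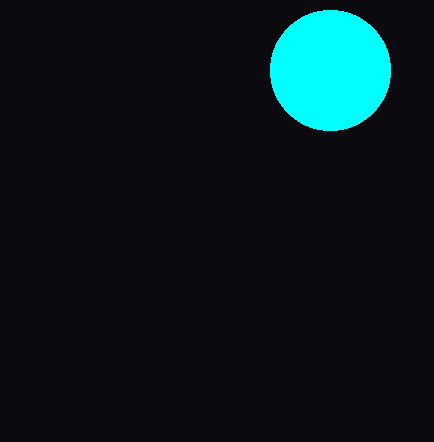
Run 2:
x = 330
y = 70
r = 60
c = 'cyan'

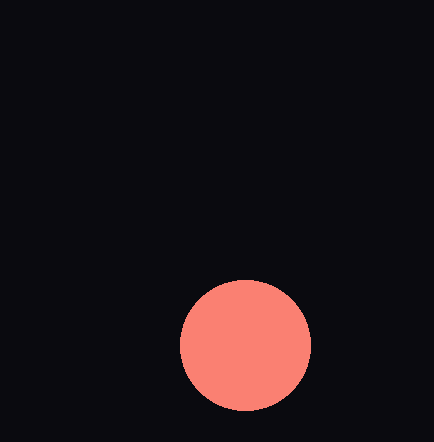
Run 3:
x = 245
y = 345
r = 65
c = 'salmon'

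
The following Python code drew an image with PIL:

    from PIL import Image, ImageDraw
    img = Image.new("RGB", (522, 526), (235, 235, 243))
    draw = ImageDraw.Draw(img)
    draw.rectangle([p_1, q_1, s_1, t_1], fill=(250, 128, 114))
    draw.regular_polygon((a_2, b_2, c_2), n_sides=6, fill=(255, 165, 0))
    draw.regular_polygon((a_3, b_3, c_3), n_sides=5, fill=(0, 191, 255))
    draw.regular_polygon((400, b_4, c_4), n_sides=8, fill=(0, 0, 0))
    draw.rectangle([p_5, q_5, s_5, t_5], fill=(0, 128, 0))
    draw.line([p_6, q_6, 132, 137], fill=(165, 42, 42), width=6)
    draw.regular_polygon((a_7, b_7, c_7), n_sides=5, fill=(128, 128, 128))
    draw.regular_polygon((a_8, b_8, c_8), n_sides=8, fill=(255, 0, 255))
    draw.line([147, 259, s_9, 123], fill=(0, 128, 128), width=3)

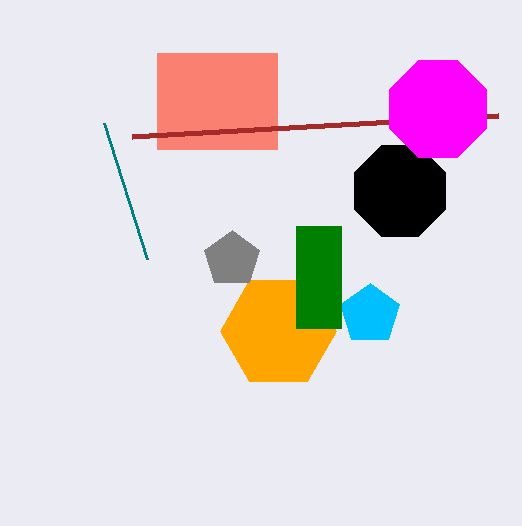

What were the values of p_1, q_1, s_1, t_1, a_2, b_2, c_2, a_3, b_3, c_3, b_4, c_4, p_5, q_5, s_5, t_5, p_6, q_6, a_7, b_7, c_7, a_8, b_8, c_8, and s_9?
p_1 = 157; q_1 = 53; s_1 = 277; t_1 = 149; a_2 = 278; b_2 = 331; c_2 = 58; a_3 = 370; b_3 = 314; c_3 = 31; b_4 = 191; c_4 = 49; p_5 = 296; q_5 = 226; s_5 = 341; t_5 = 328; p_6 = 498; q_6 = 116; a_7 = 232; b_7 = 259; c_7 = 29; a_8 = 438; b_8 = 109; c_8 = 52; s_9 = 104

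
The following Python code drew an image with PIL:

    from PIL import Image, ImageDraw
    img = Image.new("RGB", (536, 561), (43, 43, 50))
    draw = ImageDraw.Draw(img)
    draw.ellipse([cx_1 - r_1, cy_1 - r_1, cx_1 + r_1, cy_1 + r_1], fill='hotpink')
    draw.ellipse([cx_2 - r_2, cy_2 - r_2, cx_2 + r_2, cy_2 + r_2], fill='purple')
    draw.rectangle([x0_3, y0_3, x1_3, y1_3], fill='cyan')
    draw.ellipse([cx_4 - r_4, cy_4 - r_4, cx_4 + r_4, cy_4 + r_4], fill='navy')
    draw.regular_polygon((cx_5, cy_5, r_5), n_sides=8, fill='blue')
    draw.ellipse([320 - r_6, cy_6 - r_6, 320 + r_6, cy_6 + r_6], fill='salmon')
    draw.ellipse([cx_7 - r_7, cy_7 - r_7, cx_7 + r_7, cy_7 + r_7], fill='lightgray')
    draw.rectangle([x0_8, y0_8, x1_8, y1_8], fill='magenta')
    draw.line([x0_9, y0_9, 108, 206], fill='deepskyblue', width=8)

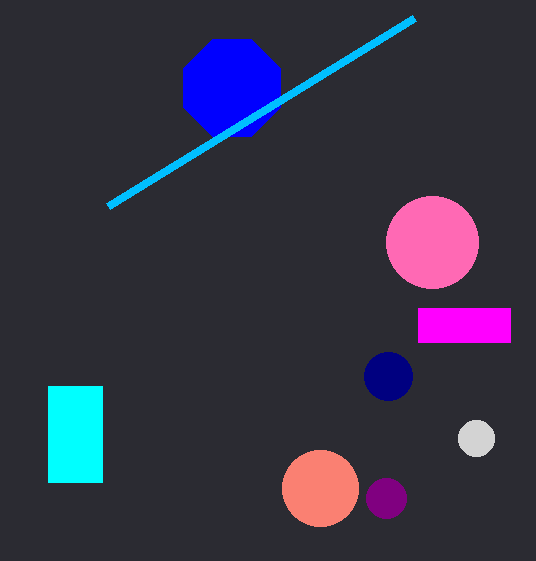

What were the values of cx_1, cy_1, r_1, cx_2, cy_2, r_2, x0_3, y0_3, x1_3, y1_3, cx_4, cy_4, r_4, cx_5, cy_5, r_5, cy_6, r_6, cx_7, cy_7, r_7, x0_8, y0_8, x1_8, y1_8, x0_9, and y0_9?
cx_1 = 432; cy_1 = 242; r_1 = 46; cx_2 = 386; cy_2 = 498; r_2 = 20; x0_3 = 48; y0_3 = 386; x1_3 = 102; y1_3 = 482; cx_4 = 388; cy_4 = 376; r_4 = 24; cx_5 = 232; cy_5 = 88; r_5 = 52; cy_6 = 488; r_6 = 38; cx_7 = 476; cy_7 = 438; r_7 = 18; x0_8 = 418; y0_8 = 308; x1_8 = 510; y1_8 = 342; x0_9 = 414; y0_9 = 18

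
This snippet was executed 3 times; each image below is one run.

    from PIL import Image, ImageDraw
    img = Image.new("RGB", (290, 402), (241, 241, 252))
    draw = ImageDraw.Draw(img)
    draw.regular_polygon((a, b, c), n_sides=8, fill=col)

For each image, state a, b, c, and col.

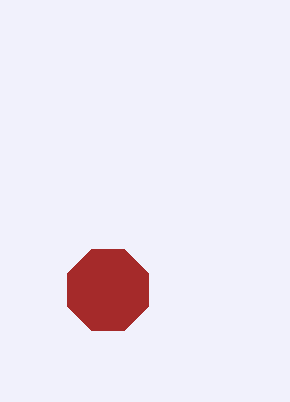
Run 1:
a = 108; b = 290; c = 44; col = 'brown'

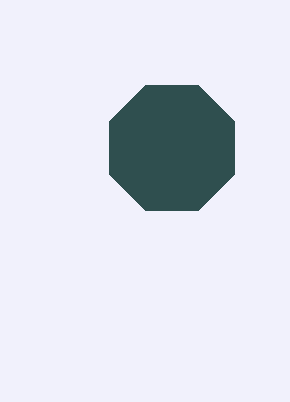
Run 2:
a = 172
b = 148
c = 68
col = 'darkslategray'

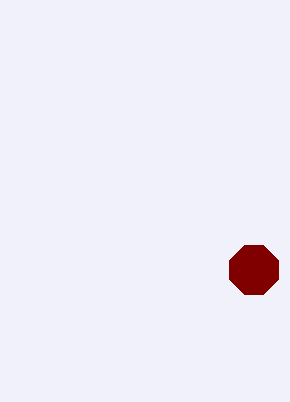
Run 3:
a = 254, b = 270, c = 26, col = 'maroon'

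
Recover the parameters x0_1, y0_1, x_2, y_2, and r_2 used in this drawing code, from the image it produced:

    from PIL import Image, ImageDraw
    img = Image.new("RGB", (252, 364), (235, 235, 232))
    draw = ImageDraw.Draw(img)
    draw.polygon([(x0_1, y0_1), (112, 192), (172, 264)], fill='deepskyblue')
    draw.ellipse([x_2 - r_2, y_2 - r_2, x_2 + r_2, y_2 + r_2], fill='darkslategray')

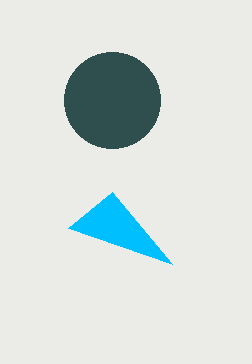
x0_1 = 68, y0_1 = 228, x_2 = 112, y_2 = 100, r_2 = 48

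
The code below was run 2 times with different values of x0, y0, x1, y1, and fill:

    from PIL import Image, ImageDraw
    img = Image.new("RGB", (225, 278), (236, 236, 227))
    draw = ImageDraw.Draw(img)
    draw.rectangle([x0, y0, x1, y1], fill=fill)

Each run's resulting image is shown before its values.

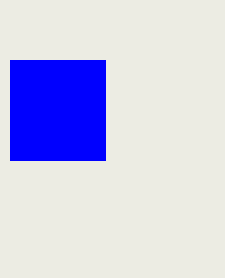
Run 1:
x0 = 10; y0 = 60; x1 = 105; y1 = 160; fill = 'blue'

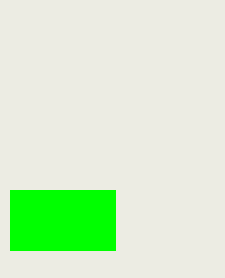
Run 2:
x0 = 10; y0 = 190; x1 = 115; y1 = 250; fill = 'lime'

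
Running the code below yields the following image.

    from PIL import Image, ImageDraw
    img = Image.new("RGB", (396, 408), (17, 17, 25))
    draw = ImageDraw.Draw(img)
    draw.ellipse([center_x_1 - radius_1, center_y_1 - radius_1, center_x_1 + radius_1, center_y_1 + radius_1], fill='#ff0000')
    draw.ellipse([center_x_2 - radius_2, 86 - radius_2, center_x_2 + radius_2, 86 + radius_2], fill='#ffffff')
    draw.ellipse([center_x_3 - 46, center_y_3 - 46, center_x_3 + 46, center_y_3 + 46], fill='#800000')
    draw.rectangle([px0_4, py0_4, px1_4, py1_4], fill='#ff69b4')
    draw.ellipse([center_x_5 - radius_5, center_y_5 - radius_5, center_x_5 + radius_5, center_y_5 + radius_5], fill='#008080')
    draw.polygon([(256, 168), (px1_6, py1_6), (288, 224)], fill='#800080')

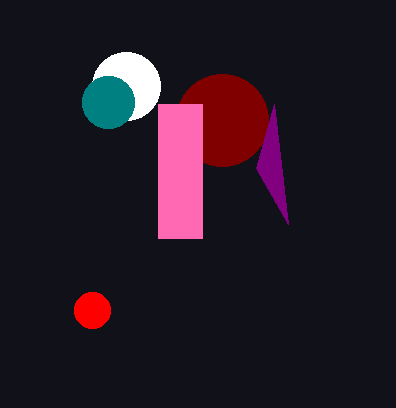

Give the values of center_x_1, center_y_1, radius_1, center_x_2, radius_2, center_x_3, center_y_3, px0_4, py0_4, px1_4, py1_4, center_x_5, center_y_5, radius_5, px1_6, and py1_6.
center_x_1 = 92; center_y_1 = 310; radius_1 = 18; center_x_2 = 126; radius_2 = 34; center_x_3 = 222; center_y_3 = 120; px0_4 = 158; py0_4 = 104; px1_4 = 202; py1_4 = 238; center_x_5 = 108; center_y_5 = 102; radius_5 = 26; px1_6 = 274; py1_6 = 104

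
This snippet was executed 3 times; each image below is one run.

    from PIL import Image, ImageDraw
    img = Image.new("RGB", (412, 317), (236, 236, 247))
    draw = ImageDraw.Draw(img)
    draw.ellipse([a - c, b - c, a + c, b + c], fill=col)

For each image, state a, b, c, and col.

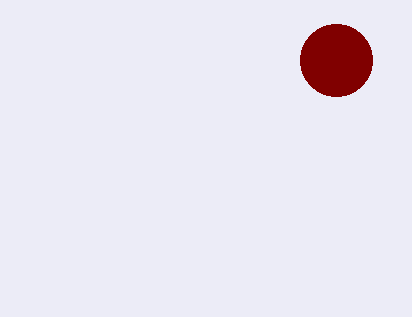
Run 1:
a = 336
b = 60
c = 36
col = 'maroon'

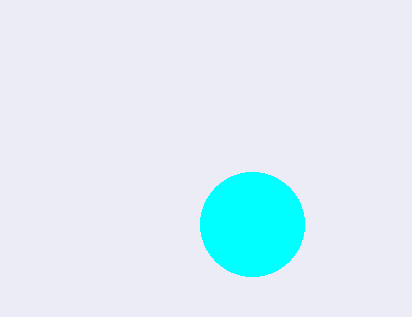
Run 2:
a = 252, b = 224, c = 52, col = 'cyan'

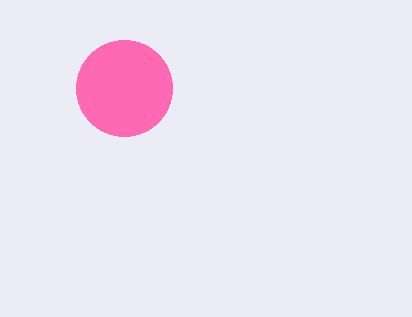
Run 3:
a = 124, b = 88, c = 48, col = 'hotpink'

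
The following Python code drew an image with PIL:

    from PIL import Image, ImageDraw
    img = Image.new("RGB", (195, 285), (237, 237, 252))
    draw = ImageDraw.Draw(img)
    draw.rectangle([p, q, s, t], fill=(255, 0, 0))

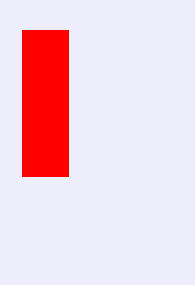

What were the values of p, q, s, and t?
p = 22; q = 30; s = 68; t = 176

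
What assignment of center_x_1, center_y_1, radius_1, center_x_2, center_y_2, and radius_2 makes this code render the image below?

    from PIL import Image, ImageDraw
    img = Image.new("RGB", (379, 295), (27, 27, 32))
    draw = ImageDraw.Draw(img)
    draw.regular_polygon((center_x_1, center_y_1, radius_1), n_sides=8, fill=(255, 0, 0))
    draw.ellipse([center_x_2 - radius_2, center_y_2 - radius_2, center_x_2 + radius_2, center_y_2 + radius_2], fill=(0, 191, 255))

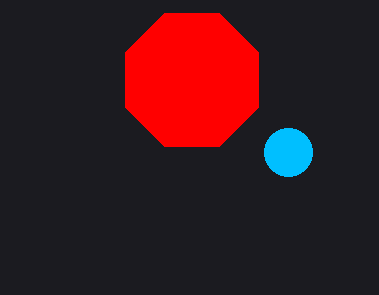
center_x_1 = 192
center_y_1 = 80
radius_1 = 72
center_x_2 = 288
center_y_2 = 152
radius_2 = 24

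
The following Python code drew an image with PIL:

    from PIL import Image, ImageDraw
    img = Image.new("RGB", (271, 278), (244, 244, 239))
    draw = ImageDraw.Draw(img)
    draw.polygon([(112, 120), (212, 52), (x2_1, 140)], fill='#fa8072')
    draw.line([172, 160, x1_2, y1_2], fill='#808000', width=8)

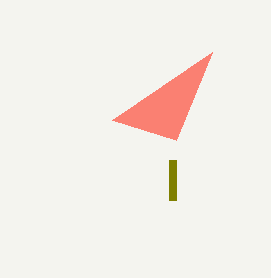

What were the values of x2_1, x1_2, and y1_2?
x2_1 = 176, x1_2 = 172, y1_2 = 200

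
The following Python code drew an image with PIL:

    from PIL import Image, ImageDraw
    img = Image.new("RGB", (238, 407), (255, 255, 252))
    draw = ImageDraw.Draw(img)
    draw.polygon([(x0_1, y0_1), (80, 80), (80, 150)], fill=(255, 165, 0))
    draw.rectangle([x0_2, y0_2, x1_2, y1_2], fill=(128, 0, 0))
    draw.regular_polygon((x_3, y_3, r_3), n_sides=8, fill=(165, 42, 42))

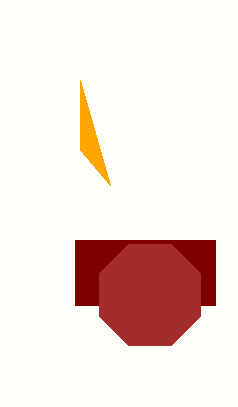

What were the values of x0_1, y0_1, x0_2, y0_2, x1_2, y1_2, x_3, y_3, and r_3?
x0_1 = 110, y0_1 = 185, x0_2 = 75, y0_2 = 240, x1_2 = 215, y1_2 = 305, x_3 = 150, y_3 = 295, r_3 = 55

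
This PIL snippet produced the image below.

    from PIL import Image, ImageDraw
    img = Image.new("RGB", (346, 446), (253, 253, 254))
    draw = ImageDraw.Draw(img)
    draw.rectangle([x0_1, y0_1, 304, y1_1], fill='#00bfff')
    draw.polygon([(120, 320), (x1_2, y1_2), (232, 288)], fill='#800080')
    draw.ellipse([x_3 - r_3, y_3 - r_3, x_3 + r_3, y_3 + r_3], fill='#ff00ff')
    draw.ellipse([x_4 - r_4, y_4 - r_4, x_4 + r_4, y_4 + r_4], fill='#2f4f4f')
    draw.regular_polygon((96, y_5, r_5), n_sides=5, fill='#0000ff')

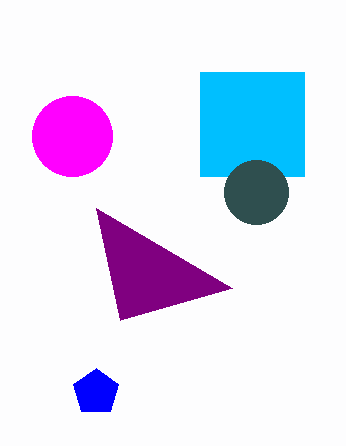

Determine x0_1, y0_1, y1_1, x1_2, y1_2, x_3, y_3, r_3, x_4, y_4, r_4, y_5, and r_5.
x0_1 = 200
y0_1 = 72
y1_1 = 176
x1_2 = 96
y1_2 = 208
x_3 = 72
y_3 = 136
r_3 = 40
x_4 = 256
y_4 = 192
r_4 = 32
y_5 = 392
r_5 = 24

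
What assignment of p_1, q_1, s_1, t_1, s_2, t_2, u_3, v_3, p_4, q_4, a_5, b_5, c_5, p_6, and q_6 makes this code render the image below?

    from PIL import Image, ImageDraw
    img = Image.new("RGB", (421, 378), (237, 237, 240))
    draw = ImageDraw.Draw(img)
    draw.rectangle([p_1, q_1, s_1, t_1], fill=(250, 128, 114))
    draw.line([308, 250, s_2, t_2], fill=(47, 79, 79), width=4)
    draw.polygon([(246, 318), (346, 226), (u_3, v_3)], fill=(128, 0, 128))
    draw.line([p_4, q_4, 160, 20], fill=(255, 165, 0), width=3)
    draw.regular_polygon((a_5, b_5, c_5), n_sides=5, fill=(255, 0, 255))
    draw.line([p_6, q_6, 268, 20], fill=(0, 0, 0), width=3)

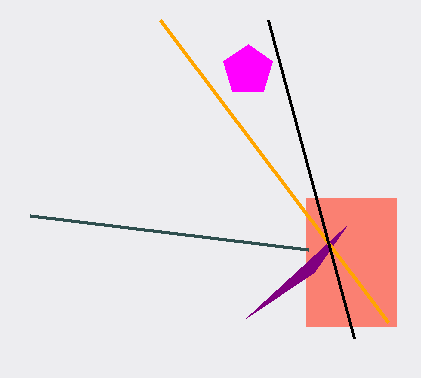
p_1 = 306; q_1 = 198; s_1 = 396; t_1 = 326; s_2 = 30; t_2 = 216; u_3 = 314; v_3 = 272; p_4 = 388; q_4 = 322; a_5 = 248; b_5 = 70; c_5 = 26; p_6 = 354; q_6 = 338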